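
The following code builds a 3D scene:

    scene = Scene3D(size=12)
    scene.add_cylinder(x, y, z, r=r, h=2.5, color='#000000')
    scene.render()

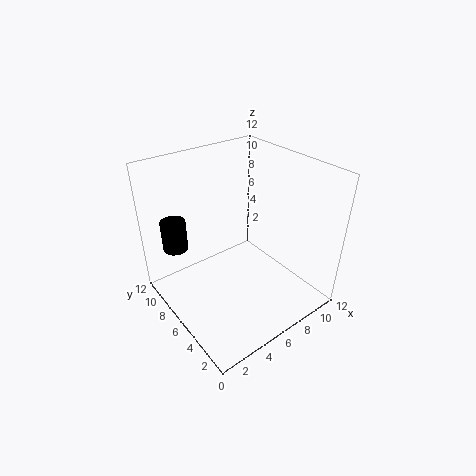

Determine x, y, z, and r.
x = 1.5, y = 8.5, z = 5.5, r = 1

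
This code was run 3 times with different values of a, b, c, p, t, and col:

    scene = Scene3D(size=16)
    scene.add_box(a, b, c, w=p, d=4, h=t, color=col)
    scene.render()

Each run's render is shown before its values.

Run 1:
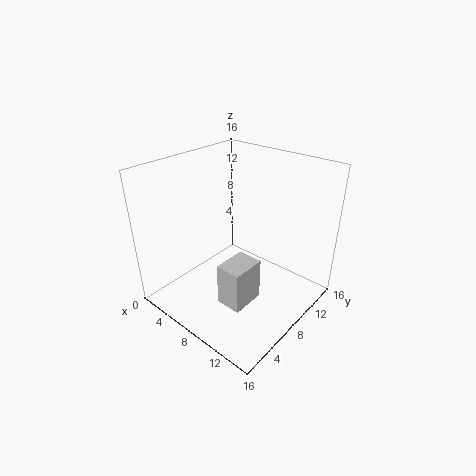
a = 7.5; b = 5; c = 0.5; p = 3; t = 5; col = 'lightgray'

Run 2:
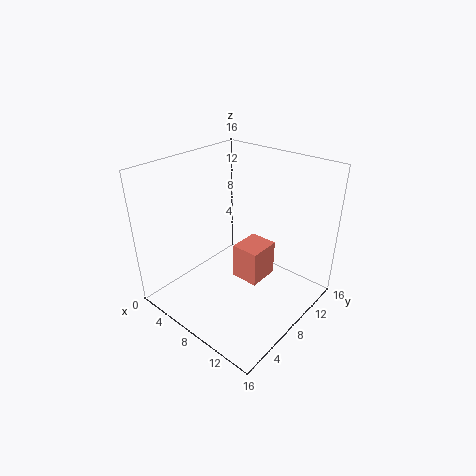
a = 5.5; b = 10; c = 0.5; p = 3.5; t = 4.5; col = 'salmon'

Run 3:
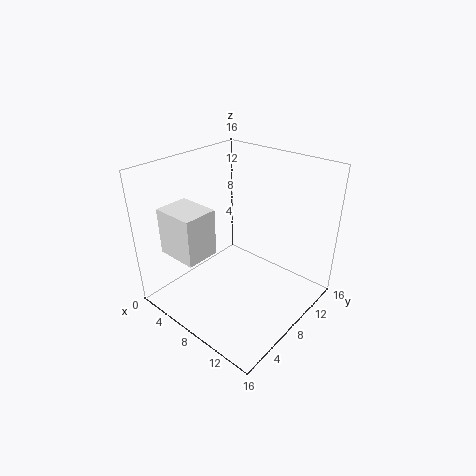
a = 0.5; b = 3; c = 5.5; p = 5; t = 5.5; col = 'white'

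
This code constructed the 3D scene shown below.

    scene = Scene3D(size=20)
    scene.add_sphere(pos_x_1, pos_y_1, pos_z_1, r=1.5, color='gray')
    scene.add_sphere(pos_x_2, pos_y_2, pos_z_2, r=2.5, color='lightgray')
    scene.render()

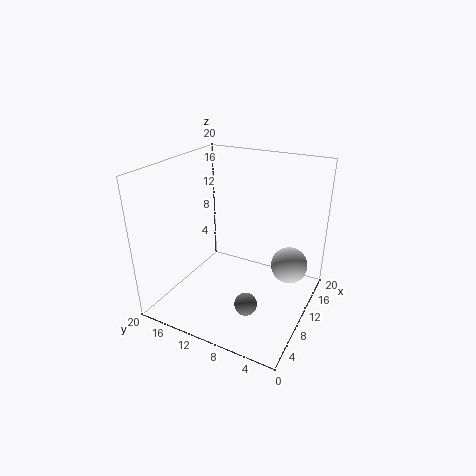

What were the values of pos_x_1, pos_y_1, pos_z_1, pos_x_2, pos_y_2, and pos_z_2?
pos_x_1 = 5.5
pos_y_1 = 6.5
pos_z_1 = 3
pos_x_2 = 12
pos_y_2 = 3
pos_z_2 = 6.5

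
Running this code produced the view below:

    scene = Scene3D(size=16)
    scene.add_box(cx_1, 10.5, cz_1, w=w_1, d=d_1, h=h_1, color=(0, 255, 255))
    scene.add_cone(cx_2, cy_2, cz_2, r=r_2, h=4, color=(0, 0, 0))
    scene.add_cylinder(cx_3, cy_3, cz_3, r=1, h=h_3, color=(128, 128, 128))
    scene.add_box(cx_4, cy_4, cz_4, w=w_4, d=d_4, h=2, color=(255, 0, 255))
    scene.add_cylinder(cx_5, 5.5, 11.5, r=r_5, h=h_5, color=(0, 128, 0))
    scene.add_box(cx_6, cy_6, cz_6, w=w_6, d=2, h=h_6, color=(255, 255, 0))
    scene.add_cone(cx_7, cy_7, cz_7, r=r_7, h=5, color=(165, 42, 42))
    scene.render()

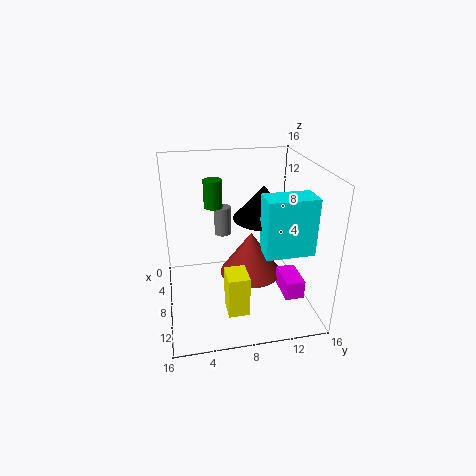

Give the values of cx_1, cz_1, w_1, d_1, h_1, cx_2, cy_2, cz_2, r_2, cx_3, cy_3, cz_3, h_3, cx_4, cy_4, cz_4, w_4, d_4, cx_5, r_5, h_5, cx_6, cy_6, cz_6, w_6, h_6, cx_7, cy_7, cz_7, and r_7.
cx_1 = 8
cz_1 = 6.5
w_1 = 3
d_1 = 5.5
h_1 = 6.5
cx_2 = 5.5
cy_2 = 11.5
cz_2 = 9
r_2 = 3.5
cx_3 = 3.5
cy_3 = 7
cz_3 = 6.5
h_3 = 3.5
cx_4 = 10
cy_4 = 12
cz_4 = 3
w_4 = 3.5
d_4 = 2
cx_5 = 7
r_5 = 1
h_5 = 3
cx_6 = 13.5
cy_6 = 5.5
cz_6 = 4
w_6 = 2.5
h_6 = 4
cx_7 = 8
cy_7 = 9.5
cz_7 = 3.5
r_7 = 3.5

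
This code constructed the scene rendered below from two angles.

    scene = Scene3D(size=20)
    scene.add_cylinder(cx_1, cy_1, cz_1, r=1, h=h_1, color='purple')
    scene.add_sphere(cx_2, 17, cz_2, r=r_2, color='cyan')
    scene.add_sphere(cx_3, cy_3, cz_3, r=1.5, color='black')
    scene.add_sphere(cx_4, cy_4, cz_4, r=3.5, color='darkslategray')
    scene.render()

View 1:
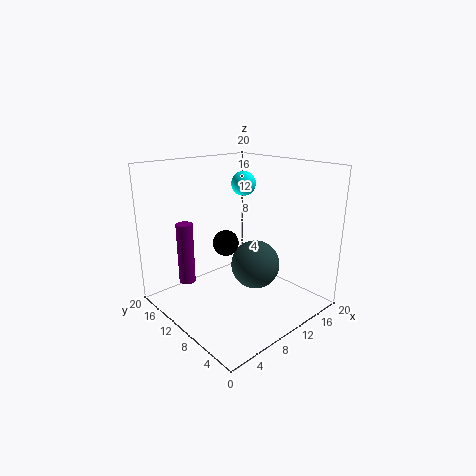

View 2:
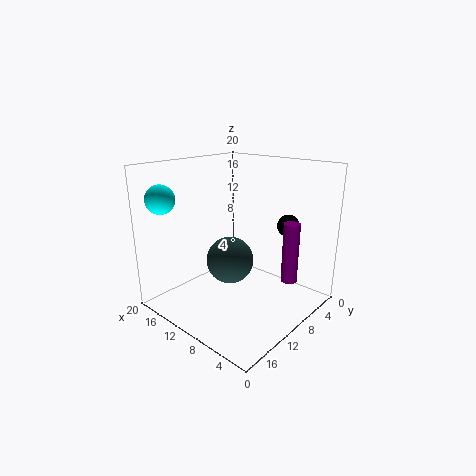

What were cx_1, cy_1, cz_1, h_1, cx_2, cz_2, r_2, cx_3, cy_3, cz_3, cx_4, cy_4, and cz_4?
cx_1 = 1.5, cy_1 = 10, cz_1 = 6.5, h_1 = 7.5, cx_2 = 17.5, cz_2 = 15.5, r_2 = 2, cx_3 = 4.5, cy_3 = 6, cz_3 = 12, cx_4 = 12.5, cy_4 = 9, cz_4 = 5.5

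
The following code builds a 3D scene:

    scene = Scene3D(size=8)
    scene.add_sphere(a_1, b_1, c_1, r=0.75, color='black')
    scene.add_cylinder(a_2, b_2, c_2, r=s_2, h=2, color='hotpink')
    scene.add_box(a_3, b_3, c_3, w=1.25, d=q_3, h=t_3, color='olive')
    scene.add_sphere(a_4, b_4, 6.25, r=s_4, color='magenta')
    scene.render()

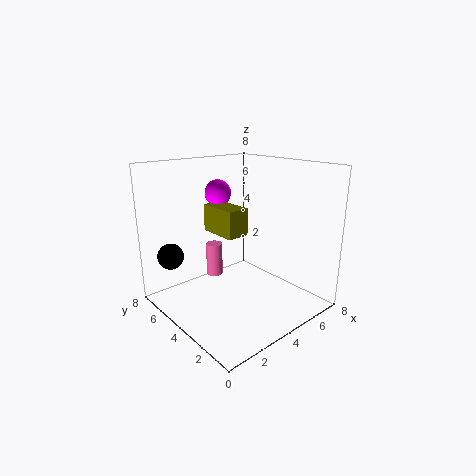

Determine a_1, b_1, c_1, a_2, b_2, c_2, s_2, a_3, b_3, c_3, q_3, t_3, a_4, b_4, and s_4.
a_1 = 1.25, b_1 = 6.75, c_1 = 2.75, a_2 = 4, b_2 = 6.25, c_2 = 1, s_2 = 0.5, a_3 = 3, b_3 = 3.5, c_3 = 4.25, q_3 = 2.25, t_3 = 1.5, a_4 = 4, b_4 = 5.75, s_4 = 0.75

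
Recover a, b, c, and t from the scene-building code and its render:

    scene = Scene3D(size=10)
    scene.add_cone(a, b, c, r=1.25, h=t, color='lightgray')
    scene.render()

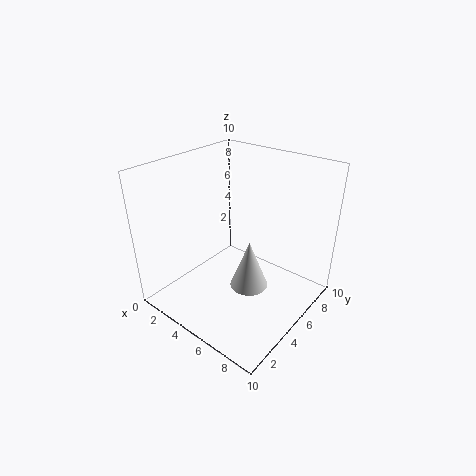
a = 6.75
b = 4
c = 2.5
t = 3.25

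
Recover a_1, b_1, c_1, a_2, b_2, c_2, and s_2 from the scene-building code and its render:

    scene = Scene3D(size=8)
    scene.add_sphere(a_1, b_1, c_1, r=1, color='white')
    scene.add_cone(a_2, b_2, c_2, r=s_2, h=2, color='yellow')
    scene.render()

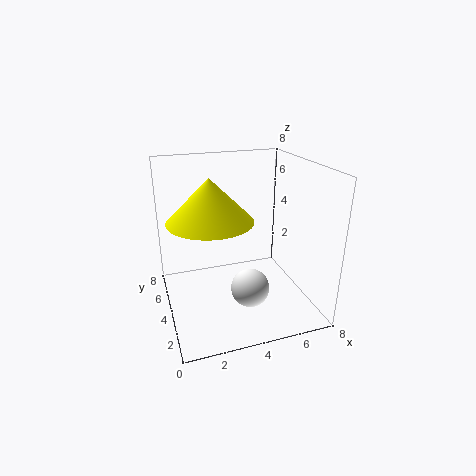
a_1 = 4; b_1 = 2; c_1 = 2; a_2 = 2; b_2 = 2; c_2 = 6; s_2 = 2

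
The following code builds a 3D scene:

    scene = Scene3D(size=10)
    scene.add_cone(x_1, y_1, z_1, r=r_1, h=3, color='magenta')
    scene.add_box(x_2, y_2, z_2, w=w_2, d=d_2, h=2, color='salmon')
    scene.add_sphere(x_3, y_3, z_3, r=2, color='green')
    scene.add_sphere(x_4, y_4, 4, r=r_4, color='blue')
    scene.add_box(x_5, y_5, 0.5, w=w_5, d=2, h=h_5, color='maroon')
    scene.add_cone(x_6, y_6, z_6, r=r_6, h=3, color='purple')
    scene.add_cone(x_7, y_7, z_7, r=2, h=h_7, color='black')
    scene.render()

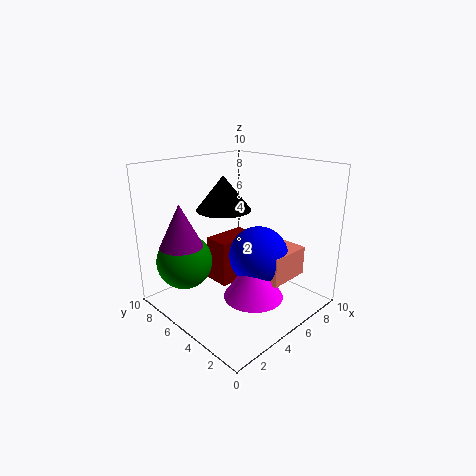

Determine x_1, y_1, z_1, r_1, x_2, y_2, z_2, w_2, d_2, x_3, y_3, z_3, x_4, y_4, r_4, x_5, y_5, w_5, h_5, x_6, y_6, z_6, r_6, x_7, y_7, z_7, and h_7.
x_1 = 4.5, y_1 = 3, z_1 = 1.5, r_1 = 2, x_2 = 5, y_2 = 1.5, z_2 = 2.5, w_2 = 3, d_2 = 3, x_3 = 2.5, y_3 = 8, z_3 = 3, x_4 = 5.5, y_4 = 3.5, r_4 = 2, x_5 = 5, y_5 = 6.5, w_5 = 3.5, h_5 = 3.5, x_6 = 2, y_6 = 7.5, z_6 = 4.5, r_6 = 1.5, x_7 = 5.5, y_7 = 7, z_7 = 6.5, h_7 = 2.5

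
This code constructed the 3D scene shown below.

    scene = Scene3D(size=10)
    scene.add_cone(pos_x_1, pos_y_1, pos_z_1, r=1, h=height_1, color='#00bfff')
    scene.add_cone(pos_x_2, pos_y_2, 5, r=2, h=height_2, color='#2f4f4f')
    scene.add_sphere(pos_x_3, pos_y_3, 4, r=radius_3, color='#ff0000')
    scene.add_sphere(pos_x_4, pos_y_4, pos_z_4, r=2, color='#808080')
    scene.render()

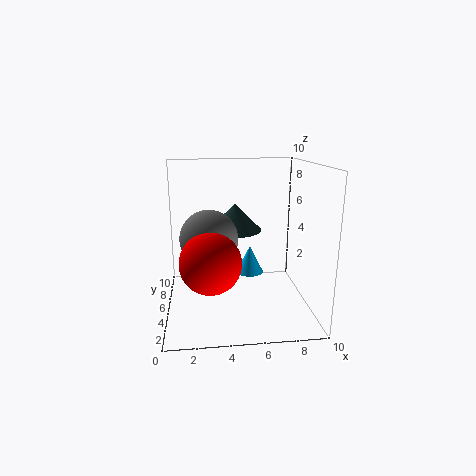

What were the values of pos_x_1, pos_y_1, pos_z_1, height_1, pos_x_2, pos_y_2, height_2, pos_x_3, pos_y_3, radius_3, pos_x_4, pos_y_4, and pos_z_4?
pos_x_1 = 6, pos_y_1 = 6, pos_z_1 = 2, height_1 = 2, pos_x_2 = 5, pos_y_2 = 7, height_2 = 2, pos_x_3 = 3, pos_y_3 = 3, radius_3 = 2, pos_x_4 = 3, pos_y_4 = 5, pos_z_4 = 5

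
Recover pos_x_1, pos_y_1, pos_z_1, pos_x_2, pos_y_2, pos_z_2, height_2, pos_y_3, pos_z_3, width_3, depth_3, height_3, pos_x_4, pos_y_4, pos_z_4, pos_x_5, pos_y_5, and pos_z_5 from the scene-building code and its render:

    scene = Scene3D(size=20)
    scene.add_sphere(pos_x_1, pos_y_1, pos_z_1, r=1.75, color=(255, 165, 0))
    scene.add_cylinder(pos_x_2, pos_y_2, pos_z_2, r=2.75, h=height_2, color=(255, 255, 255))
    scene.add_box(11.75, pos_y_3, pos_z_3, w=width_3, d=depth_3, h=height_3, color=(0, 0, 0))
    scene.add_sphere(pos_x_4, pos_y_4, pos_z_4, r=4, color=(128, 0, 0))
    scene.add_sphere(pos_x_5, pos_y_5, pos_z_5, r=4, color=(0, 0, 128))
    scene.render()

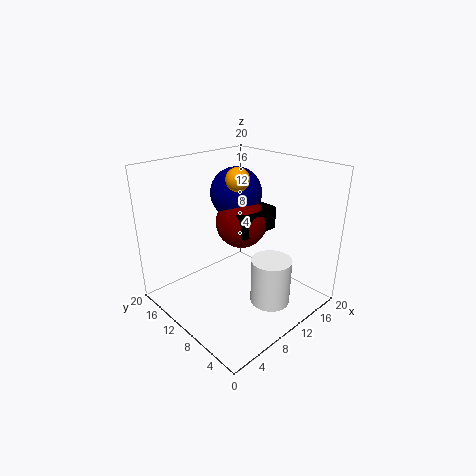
pos_x_1 = 13; pos_y_1 = 13.25; pos_z_1 = 17; pos_x_2 = 11.5; pos_y_2 = 5; pos_z_2 = 1.5; height_2 = 6.5; pos_y_3 = 10.5; pos_z_3 = 8.75; width_3 = 6.75; depth_3 = 5.75; height_3 = 3.5; pos_x_4 = 14.5; pos_y_4 = 14; pos_z_4 = 9.75; pos_x_5 = 15; pos_y_5 = 15.75; pos_z_5 = 14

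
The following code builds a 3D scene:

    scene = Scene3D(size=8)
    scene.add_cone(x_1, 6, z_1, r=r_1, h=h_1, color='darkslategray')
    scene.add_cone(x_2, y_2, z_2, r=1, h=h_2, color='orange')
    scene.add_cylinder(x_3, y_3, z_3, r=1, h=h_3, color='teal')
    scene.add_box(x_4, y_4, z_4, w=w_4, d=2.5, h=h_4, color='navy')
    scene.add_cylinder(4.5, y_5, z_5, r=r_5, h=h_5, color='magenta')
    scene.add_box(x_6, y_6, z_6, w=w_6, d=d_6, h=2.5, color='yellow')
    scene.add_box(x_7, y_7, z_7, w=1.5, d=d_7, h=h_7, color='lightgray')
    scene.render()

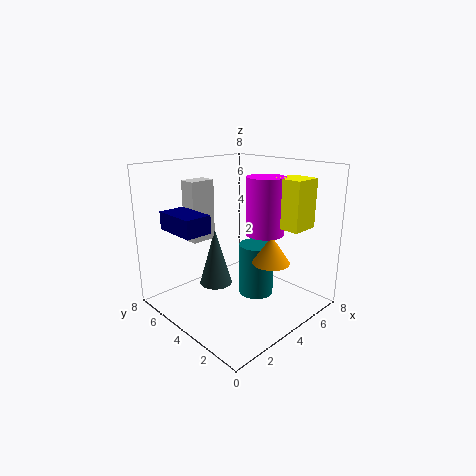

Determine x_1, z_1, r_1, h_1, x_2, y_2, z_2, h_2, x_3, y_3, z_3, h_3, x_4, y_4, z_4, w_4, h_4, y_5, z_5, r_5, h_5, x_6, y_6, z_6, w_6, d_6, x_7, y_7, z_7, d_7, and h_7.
x_1 = 4
z_1 = 0.5
r_1 = 1
h_1 = 3.5
x_2 = 4.5
y_2 = 2
z_2 = 3
h_2 = 1.5
x_3 = 5
y_3 = 3.5
z_3 = 0.5
h_3 = 3
x_4 = 1
y_4 = 4.5
z_4 = 4.5
w_4 = 1.5
h_4 = 1
y_5 = 2.5
z_5 = 4.5
r_5 = 1
h_5 = 3
x_6 = 4.5
y_6 = 0.5
z_6 = 5
w_6 = 1.5
d_6 = 1.5
x_7 = 2.5
y_7 = 6
z_7 = 3.5
d_7 = 1
h_7 = 3.5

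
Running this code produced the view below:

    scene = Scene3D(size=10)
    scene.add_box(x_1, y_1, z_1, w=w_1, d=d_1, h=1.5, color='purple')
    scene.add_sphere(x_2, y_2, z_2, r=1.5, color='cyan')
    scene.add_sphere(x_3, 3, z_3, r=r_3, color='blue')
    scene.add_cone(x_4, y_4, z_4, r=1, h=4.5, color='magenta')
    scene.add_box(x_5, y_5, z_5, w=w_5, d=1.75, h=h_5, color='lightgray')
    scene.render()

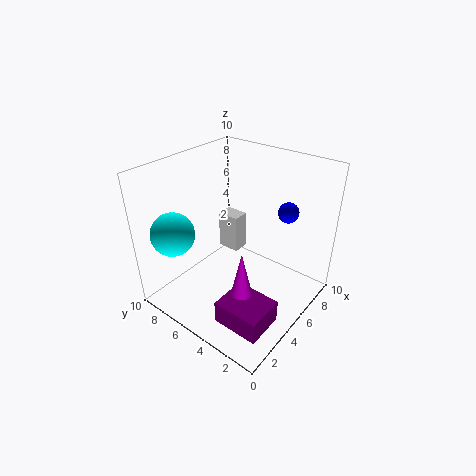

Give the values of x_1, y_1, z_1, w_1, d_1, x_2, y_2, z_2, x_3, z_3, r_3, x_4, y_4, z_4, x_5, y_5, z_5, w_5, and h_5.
x_1 = 0.75
y_1 = 0.5
z_1 = 1.5
w_1 = 2.5
d_1 = 3
x_2 = 2
y_2 = 8.25
z_2 = 5.5
x_3 = 8.25
z_3 = 6.25
r_3 = 0.75
x_4 = 2.5
y_4 = 2.75
z_4 = 1.5
x_5 = 7
y_5 = 6.75
z_5 = 2
w_5 = 1.25
h_5 = 3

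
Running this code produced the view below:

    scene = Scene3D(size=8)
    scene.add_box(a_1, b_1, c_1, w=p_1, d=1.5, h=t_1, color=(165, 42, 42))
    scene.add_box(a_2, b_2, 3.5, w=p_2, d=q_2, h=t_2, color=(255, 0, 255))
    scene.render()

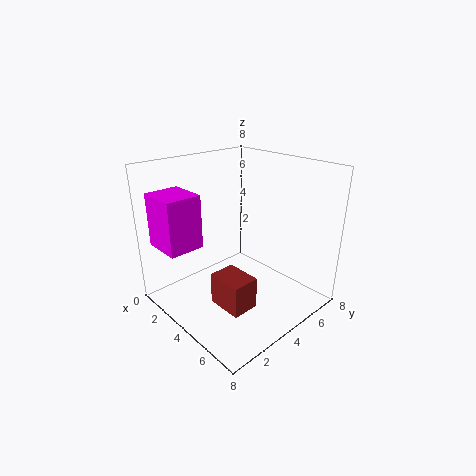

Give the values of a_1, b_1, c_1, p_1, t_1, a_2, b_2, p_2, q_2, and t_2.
a_1 = 4, b_1 = 2, c_1 = 0.75, p_1 = 2, t_1 = 1.75, a_2 = 0.5, b_2 = 0.5, p_2 = 2.25, q_2 = 2, t_2 = 3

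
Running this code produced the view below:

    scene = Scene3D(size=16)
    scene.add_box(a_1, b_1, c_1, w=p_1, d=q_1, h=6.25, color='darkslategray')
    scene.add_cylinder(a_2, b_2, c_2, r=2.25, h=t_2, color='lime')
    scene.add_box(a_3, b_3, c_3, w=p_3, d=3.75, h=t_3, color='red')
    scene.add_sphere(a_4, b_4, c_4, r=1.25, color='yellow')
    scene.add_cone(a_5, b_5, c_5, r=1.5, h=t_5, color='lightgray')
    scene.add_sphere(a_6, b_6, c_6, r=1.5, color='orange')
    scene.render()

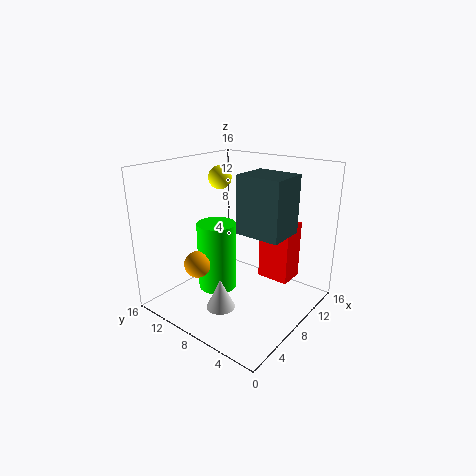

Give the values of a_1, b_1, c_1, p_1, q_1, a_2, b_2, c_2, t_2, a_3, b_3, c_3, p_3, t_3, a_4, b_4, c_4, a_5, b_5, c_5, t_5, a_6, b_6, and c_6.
a_1 = 7, b_1 = 2.5, c_1 = 9, p_1 = 4.25, q_1 = 5, a_2 = 7.5, b_2 = 10.75, c_2 = 1.25, t_2 = 8, a_3 = 10.75, b_3 = 3.25, c_3 = 2.5, p_3 = 3, t_3 = 6.75, a_4 = 7.75, b_4 = 10.25, c_4 = 14.5, a_5 = 3.75, b_5 = 7, c_5 = 1.75, t_5 = 3.25, a_6 = 4.75, b_6 = 11.25, c_6 = 5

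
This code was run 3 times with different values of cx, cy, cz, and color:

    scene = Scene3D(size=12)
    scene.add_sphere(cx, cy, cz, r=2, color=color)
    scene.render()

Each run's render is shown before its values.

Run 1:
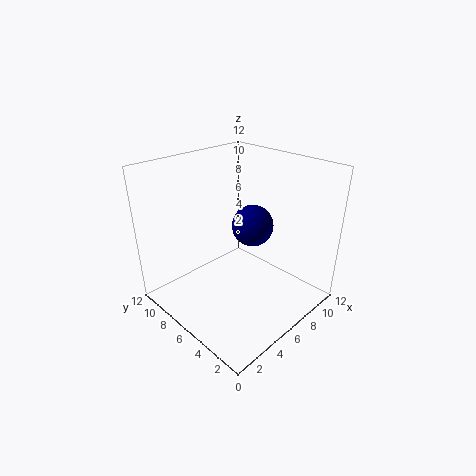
cx = 10; cy = 8; cz = 5; color = 'navy'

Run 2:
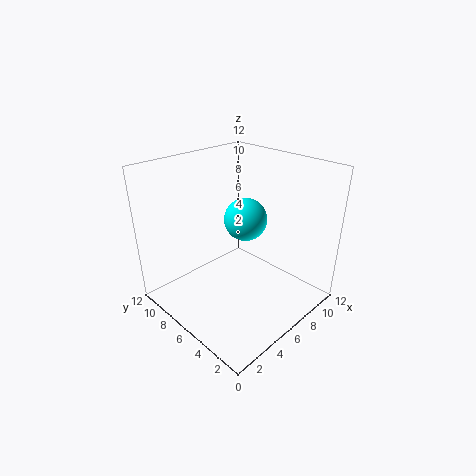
cx = 9; cy = 8; cz = 6; color = 'cyan'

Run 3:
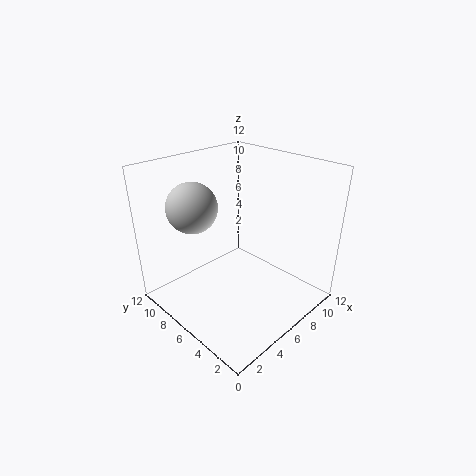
cx = 3; cy = 8; cz = 9; color = 'lightgray'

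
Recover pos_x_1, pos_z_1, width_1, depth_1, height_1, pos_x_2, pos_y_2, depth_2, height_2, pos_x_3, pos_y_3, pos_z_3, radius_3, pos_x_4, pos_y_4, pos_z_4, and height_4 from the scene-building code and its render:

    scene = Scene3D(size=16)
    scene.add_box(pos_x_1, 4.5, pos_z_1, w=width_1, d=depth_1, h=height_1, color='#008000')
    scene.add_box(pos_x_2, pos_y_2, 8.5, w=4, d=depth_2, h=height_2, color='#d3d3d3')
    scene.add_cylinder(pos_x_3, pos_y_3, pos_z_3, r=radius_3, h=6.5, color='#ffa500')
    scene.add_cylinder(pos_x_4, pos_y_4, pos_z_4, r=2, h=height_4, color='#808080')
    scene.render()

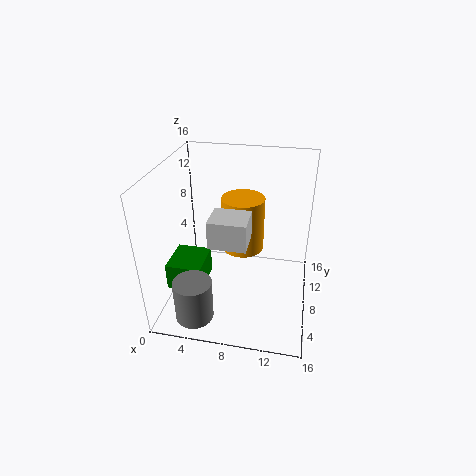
pos_x_1 = 0.5, pos_z_1 = 2.5, width_1 = 4, depth_1 = 4.5, height_1 = 3, pos_x_2 = 5.5, pos_y_2 = 4.5, depth_2 = 3.5, height_2 = 3, pos_x_3 = 8, pos_y_3 = 11, pos_z_3 = 5, radius_3 = 2.5, pos_x_4 = 4.5, pos_y_4 = 2, pos_z_4 = 1.5, height_4 = 4.5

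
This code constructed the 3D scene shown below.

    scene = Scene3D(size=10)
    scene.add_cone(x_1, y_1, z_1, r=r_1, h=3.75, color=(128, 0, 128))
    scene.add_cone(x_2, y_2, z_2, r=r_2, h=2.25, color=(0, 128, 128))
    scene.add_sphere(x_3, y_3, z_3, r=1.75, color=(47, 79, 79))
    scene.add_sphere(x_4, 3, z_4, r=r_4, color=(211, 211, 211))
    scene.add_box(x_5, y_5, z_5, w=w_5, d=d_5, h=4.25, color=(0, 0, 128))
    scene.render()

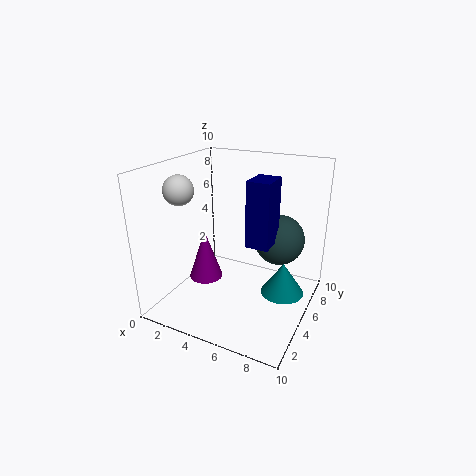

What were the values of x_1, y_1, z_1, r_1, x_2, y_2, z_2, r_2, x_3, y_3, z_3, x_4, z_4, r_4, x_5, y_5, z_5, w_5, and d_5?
x_1 = 2.25
y_1 = 5
z_1 = 1.25
r_1 = 1.25
x_2 = 8.25
y_2 = 5.5
z_2 = 1.25
r_2 = 1.5
x_3 = 7.5
y_3 = 6.5
z_3 = 4.75
x_4 = 1.75
z_4 = 8.5
r_4 = 1
x_5 = 6.25
y_5 = 3.5
z_5 = 5.25
w_5 = 1.5
d_5 = 2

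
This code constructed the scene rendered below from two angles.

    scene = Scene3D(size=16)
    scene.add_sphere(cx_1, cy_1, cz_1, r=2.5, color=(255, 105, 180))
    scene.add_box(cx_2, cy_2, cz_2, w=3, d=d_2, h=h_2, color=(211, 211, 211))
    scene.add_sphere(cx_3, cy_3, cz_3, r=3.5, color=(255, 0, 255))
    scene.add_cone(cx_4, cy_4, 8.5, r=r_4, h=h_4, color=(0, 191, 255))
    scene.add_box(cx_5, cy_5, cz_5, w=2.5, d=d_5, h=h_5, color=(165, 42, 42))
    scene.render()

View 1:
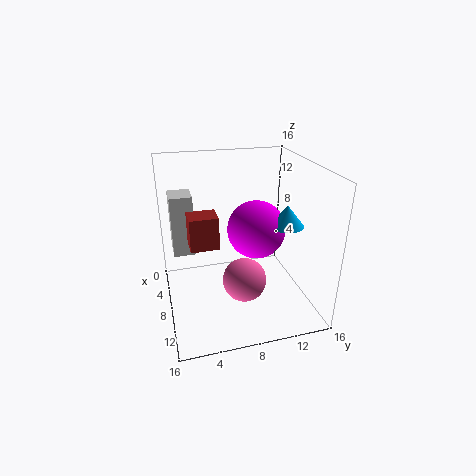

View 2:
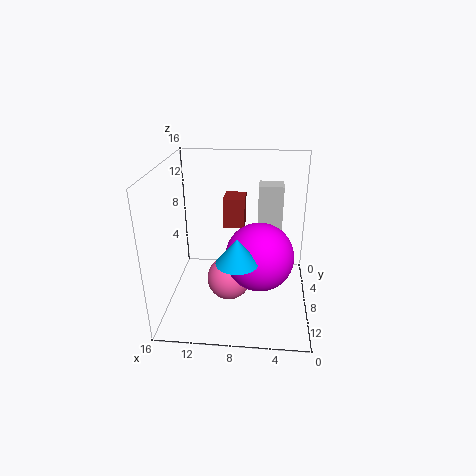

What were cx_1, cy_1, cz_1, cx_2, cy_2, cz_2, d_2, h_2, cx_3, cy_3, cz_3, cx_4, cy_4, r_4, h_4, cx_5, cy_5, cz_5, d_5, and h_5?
cx_1 = 9, cy_1 = 8.5, cz_1 = 3, cx_2 = 3, cy_2 = 1, cz_2 = 5.5, d_2 = 2.5, h_2 = 7, cx_3 = 5.5, cy_3 = 11, cz_3 = 7.5, cx_4 = 7.5, cy_4 = 14, r_4 = 2, h_4 = 2.5, cx_5 = 7.5, cy_5 = 2.5, cz_5 = 8, d_5 = 3, h_5 = 3.5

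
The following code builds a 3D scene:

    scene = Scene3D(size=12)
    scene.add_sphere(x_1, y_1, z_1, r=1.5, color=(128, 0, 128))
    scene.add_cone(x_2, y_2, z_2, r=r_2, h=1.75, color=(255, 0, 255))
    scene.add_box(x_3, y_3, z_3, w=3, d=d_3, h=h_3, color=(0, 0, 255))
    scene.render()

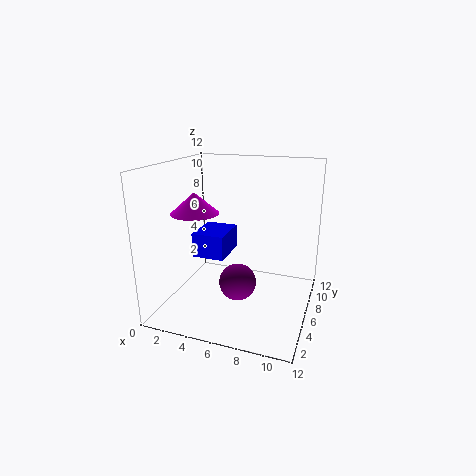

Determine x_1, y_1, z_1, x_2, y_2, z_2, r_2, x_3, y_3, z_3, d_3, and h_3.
x_1 = 6.5; y_1 = 4.5; z_1 = 2.75; x_2 = 2.5; y_2 = 5.25; z_2 = 8; r_2 = 2; x_3 = 1.25; y_3 = 6.75; z_3 = 3.25; d_3 = 3.75; h_3 = 2.25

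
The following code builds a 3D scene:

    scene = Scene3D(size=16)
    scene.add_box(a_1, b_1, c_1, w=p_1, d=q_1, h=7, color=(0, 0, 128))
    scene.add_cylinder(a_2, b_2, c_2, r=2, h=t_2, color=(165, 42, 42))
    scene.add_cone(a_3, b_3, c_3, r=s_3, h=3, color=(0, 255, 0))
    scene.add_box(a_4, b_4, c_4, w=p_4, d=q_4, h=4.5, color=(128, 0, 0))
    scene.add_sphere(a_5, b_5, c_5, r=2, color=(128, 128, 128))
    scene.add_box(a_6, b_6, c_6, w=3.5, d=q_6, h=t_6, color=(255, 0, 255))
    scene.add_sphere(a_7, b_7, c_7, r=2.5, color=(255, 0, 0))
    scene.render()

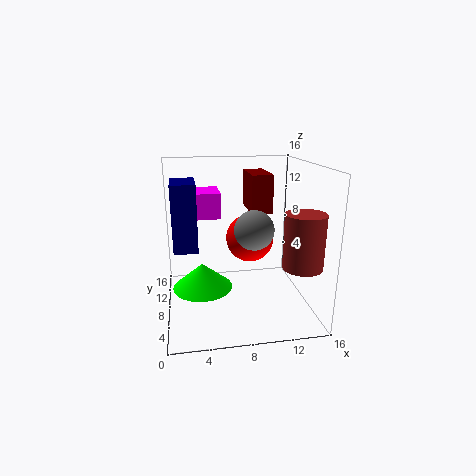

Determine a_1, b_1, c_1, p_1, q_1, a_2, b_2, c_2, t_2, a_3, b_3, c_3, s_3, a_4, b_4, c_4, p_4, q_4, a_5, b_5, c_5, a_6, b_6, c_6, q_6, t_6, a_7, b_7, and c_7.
a_1 = 1; b_1 = 5.5; c_1 = 7.5; p_1 = 2.5; q_1 = 4.5; a_2 = 13.5; b_2 = 2.5; c_2 = 6.5; t_2 = 5.5; a_3 = 4; b_3 = 9.5; c_3 = 1.5; s_3 = 3.5; a_4 = 10; b_4 = 10; c_4 = 10; p_4 = 2.5; q_4 = 5.5; a_5 = 9; b_5 = 4.5; c_5 = 10; a_6 = 3; b_6 = 10.5; c_6 = 9.5; q_6 = 4.5; t_6 = 3; a_7 = 9; b_7 = 6.5; c_7 = 8.5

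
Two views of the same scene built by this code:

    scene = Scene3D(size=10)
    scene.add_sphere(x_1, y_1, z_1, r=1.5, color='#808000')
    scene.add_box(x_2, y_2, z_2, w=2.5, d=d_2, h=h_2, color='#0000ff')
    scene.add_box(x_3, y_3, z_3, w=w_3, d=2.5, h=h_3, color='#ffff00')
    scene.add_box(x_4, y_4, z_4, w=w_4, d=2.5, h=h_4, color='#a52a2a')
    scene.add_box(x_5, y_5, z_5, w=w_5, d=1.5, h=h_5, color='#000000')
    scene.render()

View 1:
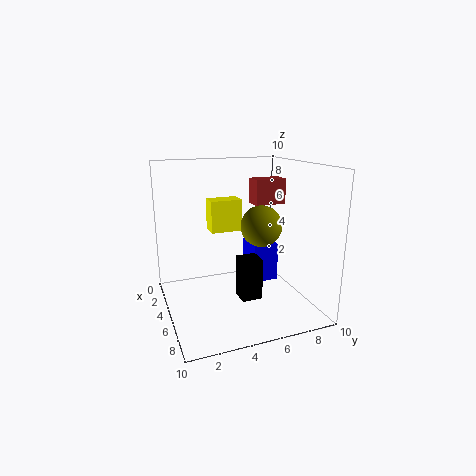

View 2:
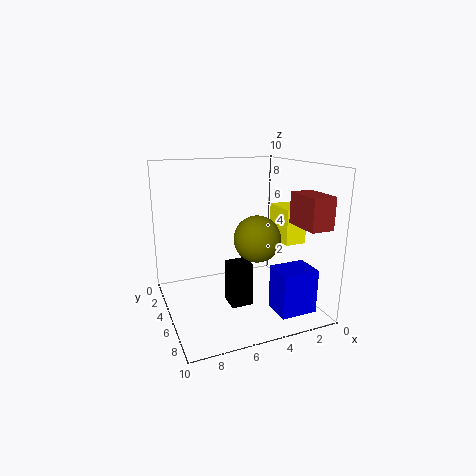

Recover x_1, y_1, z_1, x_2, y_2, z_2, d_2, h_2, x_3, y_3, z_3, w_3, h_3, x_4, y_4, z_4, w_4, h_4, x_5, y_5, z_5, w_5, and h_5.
x_1 = 4.5, y_1 = 7, z_1 = 5.5, x_2 = 1, y_2 = 7, z_2 = 0.5, d_2 = 2, h_2 = 3, x_3 = 0.5, y_3 = 4, z_3 = 4.5, w_3 = 1.5, h_3 = 2.5, x_4 = 1, y_4 = 7.5, z_4 = 6.5, w_4 = 1.5, h_4 = 2, x_5 = 4.5, y_5 = 5, z_5 = 0.5, w_5 = 1.5, h_5 = 3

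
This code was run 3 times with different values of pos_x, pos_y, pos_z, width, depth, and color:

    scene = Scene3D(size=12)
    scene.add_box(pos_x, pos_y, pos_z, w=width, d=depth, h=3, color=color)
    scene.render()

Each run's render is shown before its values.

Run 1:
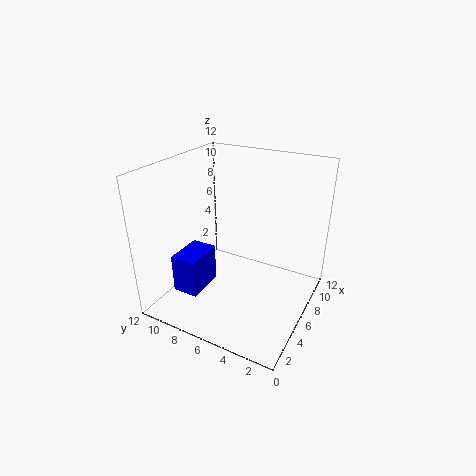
pos_x = 1, pos_y = 7, pos_z = 3, width = 3, depth = 2, color = 'blue'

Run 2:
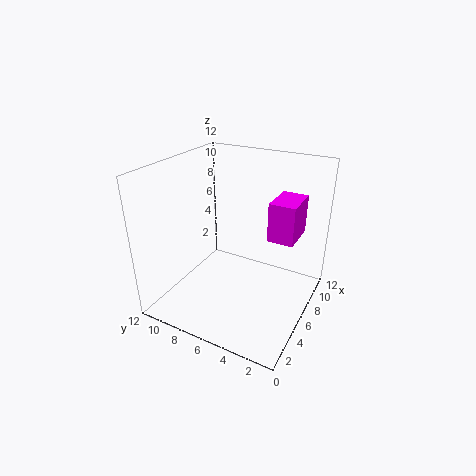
pos_x = 5, pos_y = 1, pos_z = 7, width = 3, depth = 2, color = 'magenta'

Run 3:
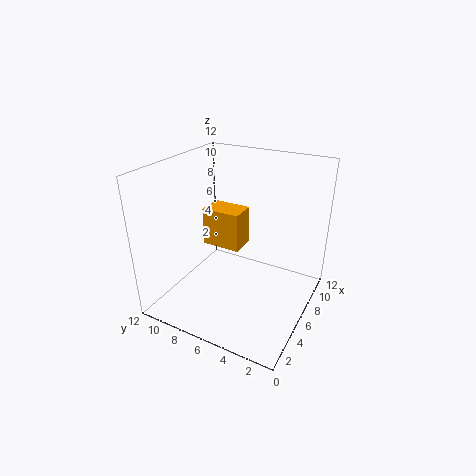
pos_x = 4, pos_y = 5, pos_z = 6, width = 2, depth = 3, color = 'orange'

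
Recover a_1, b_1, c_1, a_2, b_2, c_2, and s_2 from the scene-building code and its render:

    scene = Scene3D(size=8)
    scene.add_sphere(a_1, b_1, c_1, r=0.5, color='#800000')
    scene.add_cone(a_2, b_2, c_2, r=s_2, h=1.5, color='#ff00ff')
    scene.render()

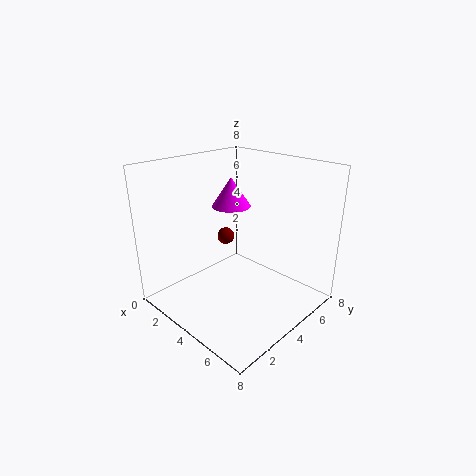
a_1 = 2.5, b_1 = 4.5, c_1 = 3.5, a_2 = 4, b_2 = 3.5, c_2 = 6, s_2 = 1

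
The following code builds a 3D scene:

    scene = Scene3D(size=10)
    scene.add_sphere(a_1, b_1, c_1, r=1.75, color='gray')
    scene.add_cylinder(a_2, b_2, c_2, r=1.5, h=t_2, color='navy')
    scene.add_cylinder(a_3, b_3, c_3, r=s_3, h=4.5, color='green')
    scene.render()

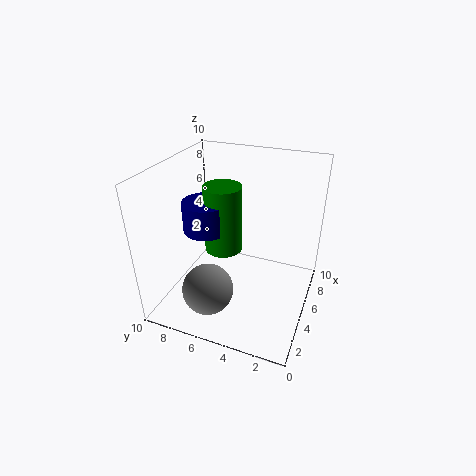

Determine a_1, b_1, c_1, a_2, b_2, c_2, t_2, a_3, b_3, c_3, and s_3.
a_1 = 2.5, b_1 = 6.25, c_1 = 2, a_2 = 3.75, b_2 = 6.75, c_2 = 6, t_2 = 2, a_3 = 4.25, b_3 = 5.75, c_3 = 4.5, s_3 = 1.25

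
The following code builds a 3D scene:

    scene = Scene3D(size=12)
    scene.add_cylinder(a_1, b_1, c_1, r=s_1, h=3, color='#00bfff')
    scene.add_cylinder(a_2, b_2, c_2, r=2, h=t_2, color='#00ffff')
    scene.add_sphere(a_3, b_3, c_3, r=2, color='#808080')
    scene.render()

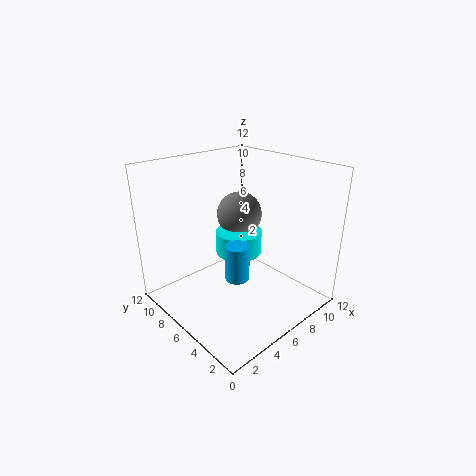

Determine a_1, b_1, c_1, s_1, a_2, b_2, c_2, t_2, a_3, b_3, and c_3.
a_1 = 5; b_1 = 5; c_1 = 3; s_1 = 1; a_2 = 7; b_2 = 7; c_2 = 4; t_2 = 2; a_3 = 8; b_3 = 8; c_3 = 7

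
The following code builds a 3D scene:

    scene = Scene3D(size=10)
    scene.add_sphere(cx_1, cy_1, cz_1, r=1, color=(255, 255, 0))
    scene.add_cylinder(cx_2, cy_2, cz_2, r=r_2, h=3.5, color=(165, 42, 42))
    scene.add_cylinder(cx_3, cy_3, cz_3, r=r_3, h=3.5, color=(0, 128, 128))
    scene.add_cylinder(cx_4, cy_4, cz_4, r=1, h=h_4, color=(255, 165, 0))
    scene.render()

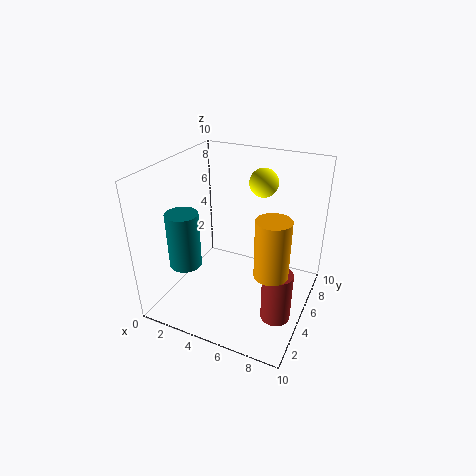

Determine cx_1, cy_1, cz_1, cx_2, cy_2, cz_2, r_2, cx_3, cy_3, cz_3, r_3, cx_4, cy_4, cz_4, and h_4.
cx_1 = 6
cy_1 = 7
cz_1 = 8.5
cx_2 = 8.5
cy_2 = 3.5
cz_2 = 0.5
r_2 = 1
cx_3 = 3
cy_3 = 1.5
cz_3 = 4.5
r_3 = 1
cx_4 = 8.5
cy_4 = 2
cz_4 = 5
h_4 = 3.5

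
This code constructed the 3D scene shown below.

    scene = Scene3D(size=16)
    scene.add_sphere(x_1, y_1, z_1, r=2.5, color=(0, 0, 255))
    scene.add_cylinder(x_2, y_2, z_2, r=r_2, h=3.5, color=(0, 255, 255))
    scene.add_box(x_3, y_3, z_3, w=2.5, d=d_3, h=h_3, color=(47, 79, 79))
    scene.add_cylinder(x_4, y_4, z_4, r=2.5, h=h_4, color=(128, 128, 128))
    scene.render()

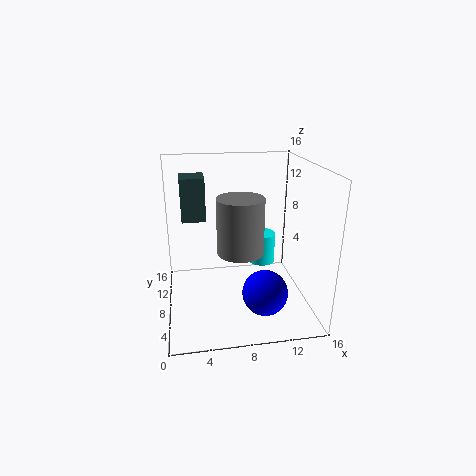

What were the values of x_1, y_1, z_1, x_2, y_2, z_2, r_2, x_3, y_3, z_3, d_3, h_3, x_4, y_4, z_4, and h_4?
x_1 = 10.5; y_1 = 5; z_1 = 2.5; x_2 = 11; y_2 = 9; z_2 = 4.5; r_2 = 1.5; x_3 = 2; y_3 = 7; z_3 = 10.5; d_3 = 3; h_3 = 4.5; x_4 = 8; y_4 = 6.5; z_4 = 7; h_4 = 6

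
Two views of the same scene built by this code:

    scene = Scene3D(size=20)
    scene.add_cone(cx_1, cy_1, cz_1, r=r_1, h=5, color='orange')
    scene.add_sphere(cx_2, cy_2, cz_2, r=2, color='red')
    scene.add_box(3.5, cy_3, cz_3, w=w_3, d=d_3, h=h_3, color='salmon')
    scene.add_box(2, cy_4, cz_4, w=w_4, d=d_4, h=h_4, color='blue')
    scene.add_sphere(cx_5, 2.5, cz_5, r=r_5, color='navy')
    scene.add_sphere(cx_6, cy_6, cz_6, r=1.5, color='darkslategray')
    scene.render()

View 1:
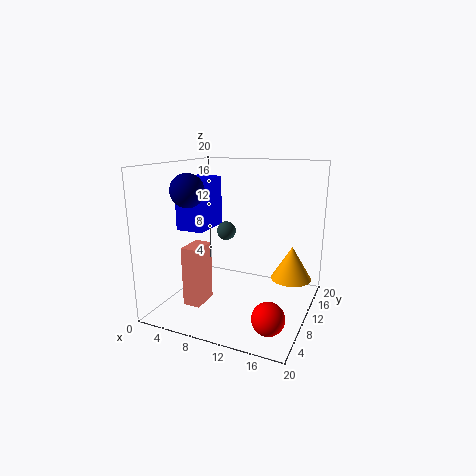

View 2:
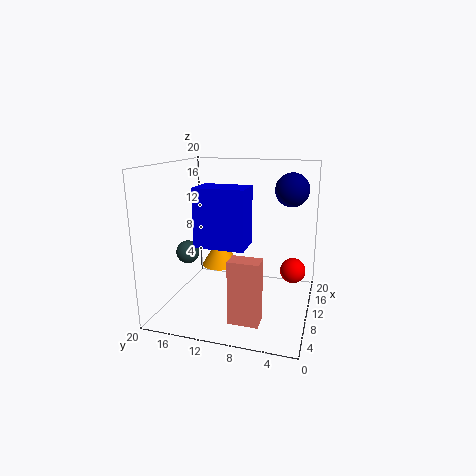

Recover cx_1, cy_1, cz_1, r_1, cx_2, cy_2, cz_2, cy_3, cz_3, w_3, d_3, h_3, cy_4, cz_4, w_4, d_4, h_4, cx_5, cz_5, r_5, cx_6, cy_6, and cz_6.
cx_1 = 16.5, cy_1 = 15, cz_1 = 3, r_1 = 3, cx_2 = 17, cy_2 = 3, cz_2 = 3, cy_3 = 5.5, cz_3 = 0.5, w_3 = 2.5, d_3 = 4, h_3 = 8.5, cy_4 = 7, cz_4 = 11, w_4 = 4, d_4 = 6, h_4 = 7, cx_5 = 7, cz_5 = 17.5, r_5 = 2, cx_6 = 5.5, cy_6 = 15.5, cz_6 = 9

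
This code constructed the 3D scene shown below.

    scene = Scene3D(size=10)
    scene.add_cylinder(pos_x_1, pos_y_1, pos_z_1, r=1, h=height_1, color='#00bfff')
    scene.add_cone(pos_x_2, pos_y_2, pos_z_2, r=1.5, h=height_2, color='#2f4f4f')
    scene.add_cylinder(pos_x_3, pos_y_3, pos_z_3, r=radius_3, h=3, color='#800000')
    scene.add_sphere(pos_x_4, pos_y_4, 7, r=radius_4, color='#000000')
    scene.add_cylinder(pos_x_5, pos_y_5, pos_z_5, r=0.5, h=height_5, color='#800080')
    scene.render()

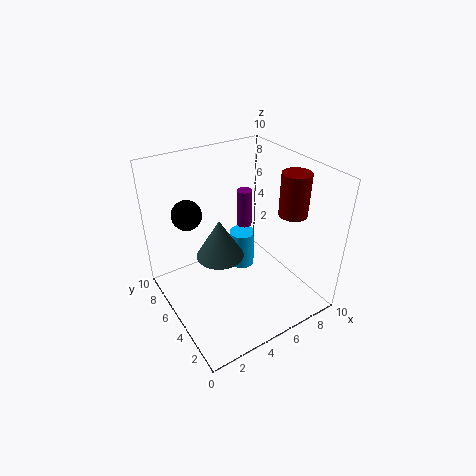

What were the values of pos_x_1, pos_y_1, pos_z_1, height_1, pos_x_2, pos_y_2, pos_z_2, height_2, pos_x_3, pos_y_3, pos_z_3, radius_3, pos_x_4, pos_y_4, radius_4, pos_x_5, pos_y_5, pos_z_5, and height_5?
pos_x_1 = 7
pos_y_1 = 7.5
pos_z_1 = 0.5
height_1 = 3
pos_x_2 = 3
pos_y_2 = 4
pos_z_2 = 5
height_2 = 2.5
pos_x_3 = 8.5
pos_y_3 = 3.5
pos_z_3 = 6.5
radius_3 = 1
pos_x_4 = 2
pos_y_4 = 6.5
radius_4 = 1
pos_x_5 = 5.5
pos_y_5 = 5
pos_z_5 = 6
height_5 = 2.5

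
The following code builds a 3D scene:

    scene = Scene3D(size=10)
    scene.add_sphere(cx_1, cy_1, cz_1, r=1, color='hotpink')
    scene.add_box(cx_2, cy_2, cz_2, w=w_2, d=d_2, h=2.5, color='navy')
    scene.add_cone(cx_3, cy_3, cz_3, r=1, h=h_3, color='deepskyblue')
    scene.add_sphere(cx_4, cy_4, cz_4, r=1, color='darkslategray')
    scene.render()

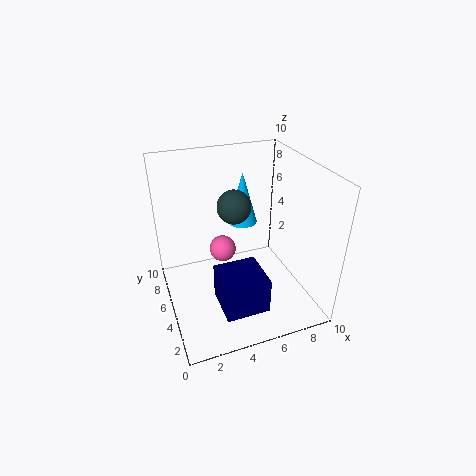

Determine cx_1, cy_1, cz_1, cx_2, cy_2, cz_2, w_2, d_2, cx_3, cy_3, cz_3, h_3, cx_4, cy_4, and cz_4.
cx_1 = 4.5, cy_1 = 7, cz_1 = 3, cx_2 = 3, cy_2 = 1.5, cz_2 = 1, w_2 = 3, d_2 = 3, cx_3 = 5.5, cy_3 = 5.5, cz_3 = 6, h_3 = 3.5, cx_4 = 4, cy_4 = 3, cz_4 = 8.5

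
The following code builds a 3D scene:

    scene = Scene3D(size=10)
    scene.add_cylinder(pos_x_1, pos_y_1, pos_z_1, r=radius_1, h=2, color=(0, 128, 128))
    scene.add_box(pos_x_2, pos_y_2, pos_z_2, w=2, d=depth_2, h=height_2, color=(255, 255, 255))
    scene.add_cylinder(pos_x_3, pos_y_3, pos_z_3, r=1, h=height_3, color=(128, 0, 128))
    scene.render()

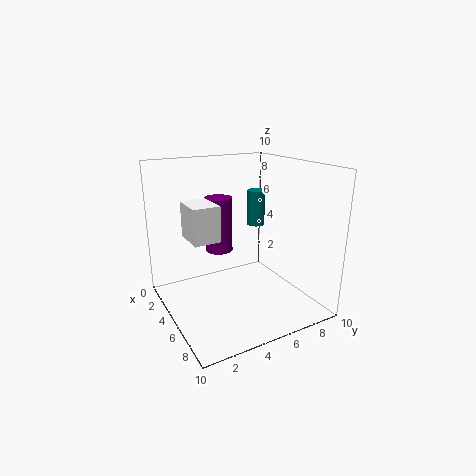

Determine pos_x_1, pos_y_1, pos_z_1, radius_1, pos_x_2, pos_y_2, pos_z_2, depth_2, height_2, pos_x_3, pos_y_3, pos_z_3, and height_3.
pos_x_1 = 8; pos_y_1 = 4.5; pos_z_1 = 7; radius_1 = 0.5; pos_x_2 = 6.5; pos_y_2 = 0.5; pos_z_2 = 6.5; depth_2 = 1.5; height_2 = 2; pos_x_3 = 3; pos_y_3 = 4.5; pos_z_3 = 3.5; height_3 = 4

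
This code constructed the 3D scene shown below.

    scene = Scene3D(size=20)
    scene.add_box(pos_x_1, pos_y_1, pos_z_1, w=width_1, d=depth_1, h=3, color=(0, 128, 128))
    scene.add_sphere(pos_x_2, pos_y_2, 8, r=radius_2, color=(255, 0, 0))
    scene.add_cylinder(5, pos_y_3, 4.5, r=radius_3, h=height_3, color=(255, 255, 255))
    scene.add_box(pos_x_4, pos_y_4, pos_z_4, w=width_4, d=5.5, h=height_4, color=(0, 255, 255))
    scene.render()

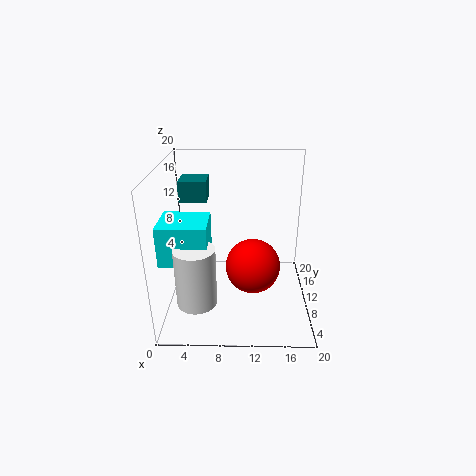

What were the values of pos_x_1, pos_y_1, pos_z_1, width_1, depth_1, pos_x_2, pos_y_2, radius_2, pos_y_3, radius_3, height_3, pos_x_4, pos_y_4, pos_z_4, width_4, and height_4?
pos_x_1 = 1.5, pos_y_1 = 13, pos_z_1 = 14, width_1 = 4, depth_1 = 4, pos_x_2 = 12, pos_y_2 = 6, radius_2 = 3.5, pos_y_3 = 3, radius_3 = 2.5, height_3 = 7.5, pos_x_4 = 0.5, pos_y_4 = 3, pos_z_4 = 9.5, width_4 = 6, height_4 = 5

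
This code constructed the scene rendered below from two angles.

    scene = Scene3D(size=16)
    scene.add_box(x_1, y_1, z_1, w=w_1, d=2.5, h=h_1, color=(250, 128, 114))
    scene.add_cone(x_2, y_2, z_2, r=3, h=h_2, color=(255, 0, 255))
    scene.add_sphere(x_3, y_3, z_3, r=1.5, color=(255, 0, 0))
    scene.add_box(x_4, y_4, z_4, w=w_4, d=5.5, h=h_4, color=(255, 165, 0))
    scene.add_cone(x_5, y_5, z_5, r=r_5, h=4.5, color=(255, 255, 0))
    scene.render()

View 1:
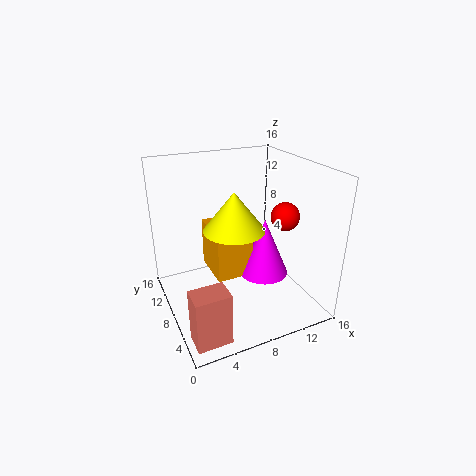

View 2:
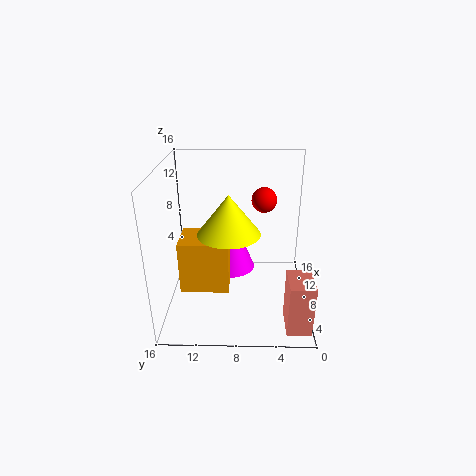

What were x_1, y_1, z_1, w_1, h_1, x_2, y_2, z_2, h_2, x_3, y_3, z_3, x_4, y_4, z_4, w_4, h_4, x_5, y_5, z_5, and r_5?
x_1 = 0.5
y_1 = 0.5
z_1 = 1
w_1 = 3.5
h_1 = 5.5
x_2 = 12
y_2 = 9
z_2 = 2
h_2 = 7
x_3 = 12
y_3 = 5
z_3 = 11
x_4 = 6
y_4 = 9
z_4 = 2
w_4 = 4.5
h_4 = 6
x_5 = 8
y_5 = 9
z_5 = 8.5
r_5 = 3.5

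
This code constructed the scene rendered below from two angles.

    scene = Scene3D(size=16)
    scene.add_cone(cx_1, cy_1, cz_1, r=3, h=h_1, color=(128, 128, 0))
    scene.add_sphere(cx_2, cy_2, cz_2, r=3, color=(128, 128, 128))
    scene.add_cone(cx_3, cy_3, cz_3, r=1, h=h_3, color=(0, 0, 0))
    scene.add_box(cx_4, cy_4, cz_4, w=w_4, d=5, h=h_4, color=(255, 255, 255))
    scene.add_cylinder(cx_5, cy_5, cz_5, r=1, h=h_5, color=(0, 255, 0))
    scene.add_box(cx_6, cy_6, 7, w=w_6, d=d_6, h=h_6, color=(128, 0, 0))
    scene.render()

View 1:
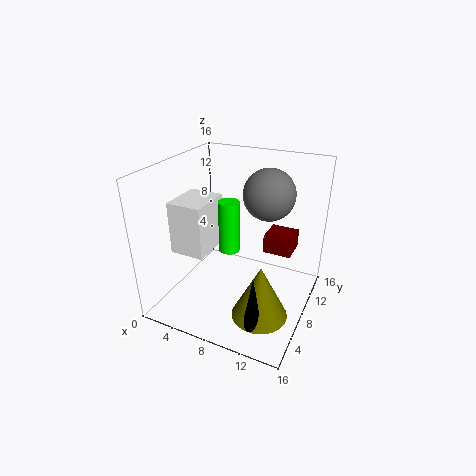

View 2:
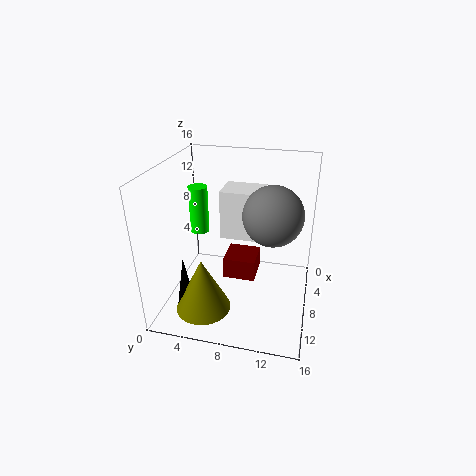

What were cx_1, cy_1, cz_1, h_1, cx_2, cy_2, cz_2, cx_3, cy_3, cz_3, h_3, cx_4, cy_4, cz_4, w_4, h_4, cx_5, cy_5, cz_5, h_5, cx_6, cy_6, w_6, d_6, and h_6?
cx_1 = 12
cy_1 = 5
cz_1 = 1
h_1 = 6
cx_2 = 10
cy_2 = 12
cz_2 = 12
cx_3 = 12
cy_3 = 3
cz_3 = 1
h_3 = 6
cx_4 = 1
cy_4 = 5
cz_4 = 6
w_4 = 4
h_4 = 6
cx_5 = 9
cy_5 = 4
cz_5 = 9
h_5 = 5
cx_6 = 11
cy_6 = 8
w_6 = 3
d_6 = 3
h_6 = 2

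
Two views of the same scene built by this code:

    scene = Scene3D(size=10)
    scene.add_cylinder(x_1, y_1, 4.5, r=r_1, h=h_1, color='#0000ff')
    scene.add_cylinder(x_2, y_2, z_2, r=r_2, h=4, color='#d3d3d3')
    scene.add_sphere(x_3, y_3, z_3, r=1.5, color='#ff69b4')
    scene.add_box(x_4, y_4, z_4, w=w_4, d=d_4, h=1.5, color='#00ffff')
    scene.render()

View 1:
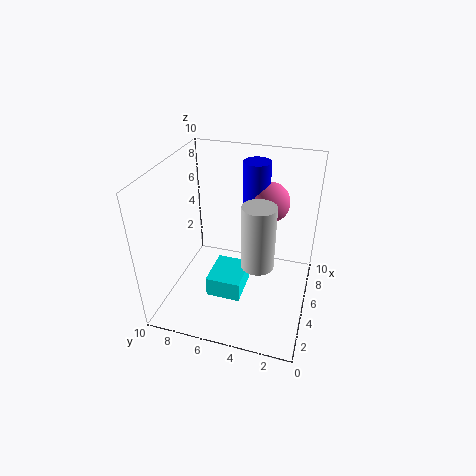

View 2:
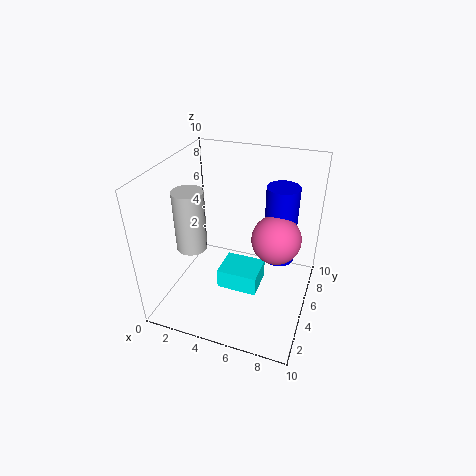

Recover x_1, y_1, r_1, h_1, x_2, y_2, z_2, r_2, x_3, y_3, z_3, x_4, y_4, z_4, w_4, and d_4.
x_1 = 8; y_1 = 4.5; r_1 = 1; h_1 = 5; x_2 = 2.5; y_2 = 3; z_2 = 5; r_2 = 1; x_3 = 8; y_3 = 3.5; z_3 = 6.5; x_4 = 3.5; y_4 = 4.5; z_4 = 0.5; w_4 = 3; d_4 = 2.5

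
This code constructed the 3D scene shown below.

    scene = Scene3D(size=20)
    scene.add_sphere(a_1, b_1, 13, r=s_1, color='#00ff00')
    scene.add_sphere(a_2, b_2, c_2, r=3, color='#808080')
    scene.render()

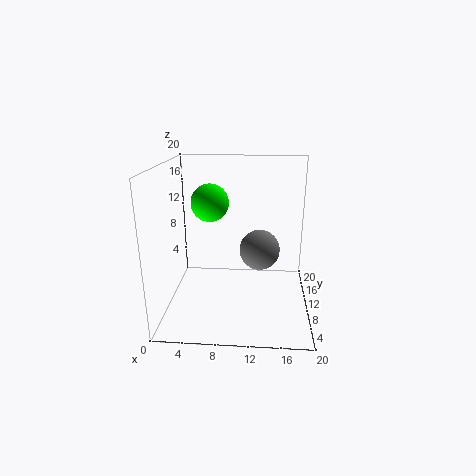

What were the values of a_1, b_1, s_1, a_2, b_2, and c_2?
a_1 = 5; b_1 = 17; s_1 = 3; a_2 = 13; b_2 = 13; c_2 = 7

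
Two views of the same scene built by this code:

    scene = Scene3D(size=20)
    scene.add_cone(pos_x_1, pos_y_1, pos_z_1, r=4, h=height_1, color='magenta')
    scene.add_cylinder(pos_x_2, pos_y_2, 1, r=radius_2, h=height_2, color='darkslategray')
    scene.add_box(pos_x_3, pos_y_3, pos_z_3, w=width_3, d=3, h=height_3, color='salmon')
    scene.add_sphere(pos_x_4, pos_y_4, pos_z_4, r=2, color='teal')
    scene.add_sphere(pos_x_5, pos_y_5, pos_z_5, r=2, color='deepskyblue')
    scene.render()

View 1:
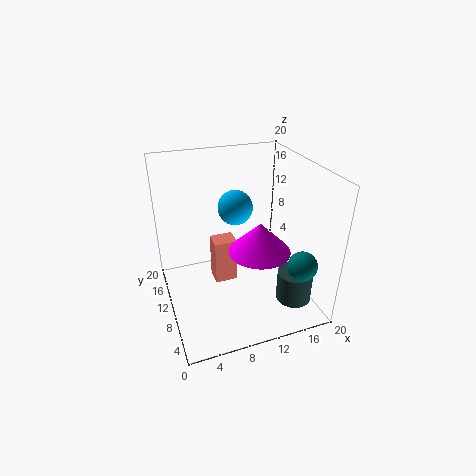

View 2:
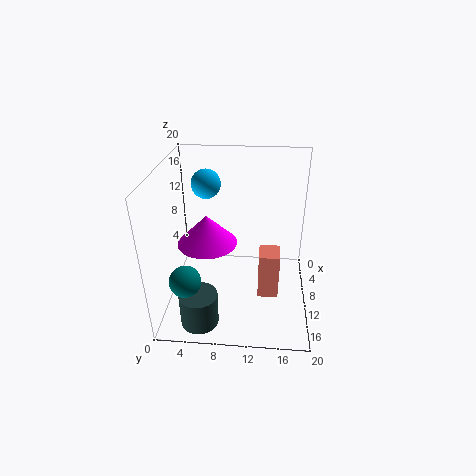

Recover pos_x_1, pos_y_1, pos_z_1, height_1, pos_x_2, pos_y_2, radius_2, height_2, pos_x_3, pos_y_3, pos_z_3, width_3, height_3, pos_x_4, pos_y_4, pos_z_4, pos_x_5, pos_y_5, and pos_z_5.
pos_x_1 = 11.5
pos_y_1 = 6
pos_z_1 = 10
height_1 = 4
pos_x_2 = 17
pos_y_2 = 5.5
radius_2 = 2.5
height_2 = 4.5
pos_x_3 = 7.5
pos_y_3 = 13
pos_z_3 = 0.5
width_3 = 3.5
height_3 = 7
pos_x_4 = 17
pos_y_4 = 4
pos_z_4 = 7.5
pos_x_5 = 8
pos_y_5 = 5.5
pos_z_5 = 17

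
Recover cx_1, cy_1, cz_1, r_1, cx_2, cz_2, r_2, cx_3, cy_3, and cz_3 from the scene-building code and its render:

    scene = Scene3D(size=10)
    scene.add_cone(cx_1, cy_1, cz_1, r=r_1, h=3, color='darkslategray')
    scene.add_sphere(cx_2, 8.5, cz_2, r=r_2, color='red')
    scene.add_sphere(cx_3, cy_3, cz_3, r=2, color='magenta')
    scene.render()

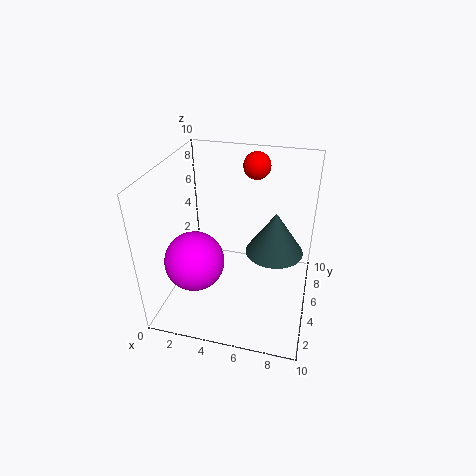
cx_1 = 7.5, cy_1 = 5.5, cz_1 = 4, r_1 = 2, cx_2 = 5.5, cz_2 = 9, r_2 = 1, cx_3 = 2.5, cy_3 = 3, cz_3 = 4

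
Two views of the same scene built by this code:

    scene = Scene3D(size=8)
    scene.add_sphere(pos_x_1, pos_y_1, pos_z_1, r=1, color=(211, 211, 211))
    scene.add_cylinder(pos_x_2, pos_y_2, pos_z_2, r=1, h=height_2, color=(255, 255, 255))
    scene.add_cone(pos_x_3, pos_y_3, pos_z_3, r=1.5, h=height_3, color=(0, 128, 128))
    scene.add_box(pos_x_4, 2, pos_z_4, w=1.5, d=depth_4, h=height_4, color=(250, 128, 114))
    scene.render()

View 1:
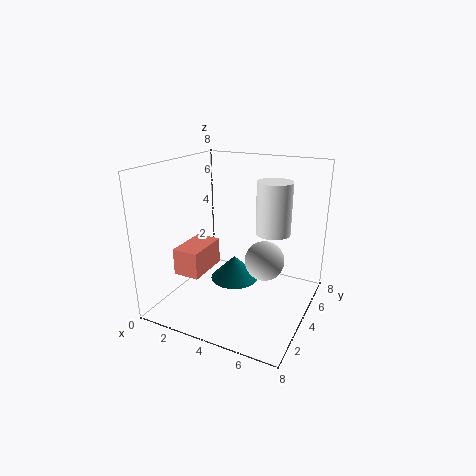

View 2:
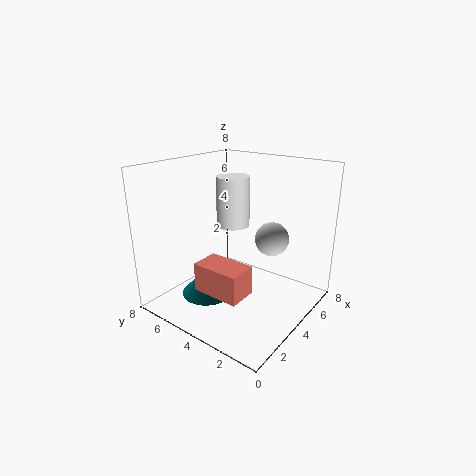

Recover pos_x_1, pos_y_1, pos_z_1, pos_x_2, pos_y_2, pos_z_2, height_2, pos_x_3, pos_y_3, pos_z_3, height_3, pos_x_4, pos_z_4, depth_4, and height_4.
pos_x_1 = 6; pos_y_1 = 3; pos_z_1 = 3.5; pos_x_2 = 5.5; pos_y_2 = 5.5; pos_z_2 = 4; height_2 = 3; pos_x_3 = 3; pos_y_3 = 5.5; pos_z_3 = 0.5; height_3 = 1.5; pos_x_4 = 1; pos_z_4 = 2; depth_4 = 2.5; height_4 = 1.5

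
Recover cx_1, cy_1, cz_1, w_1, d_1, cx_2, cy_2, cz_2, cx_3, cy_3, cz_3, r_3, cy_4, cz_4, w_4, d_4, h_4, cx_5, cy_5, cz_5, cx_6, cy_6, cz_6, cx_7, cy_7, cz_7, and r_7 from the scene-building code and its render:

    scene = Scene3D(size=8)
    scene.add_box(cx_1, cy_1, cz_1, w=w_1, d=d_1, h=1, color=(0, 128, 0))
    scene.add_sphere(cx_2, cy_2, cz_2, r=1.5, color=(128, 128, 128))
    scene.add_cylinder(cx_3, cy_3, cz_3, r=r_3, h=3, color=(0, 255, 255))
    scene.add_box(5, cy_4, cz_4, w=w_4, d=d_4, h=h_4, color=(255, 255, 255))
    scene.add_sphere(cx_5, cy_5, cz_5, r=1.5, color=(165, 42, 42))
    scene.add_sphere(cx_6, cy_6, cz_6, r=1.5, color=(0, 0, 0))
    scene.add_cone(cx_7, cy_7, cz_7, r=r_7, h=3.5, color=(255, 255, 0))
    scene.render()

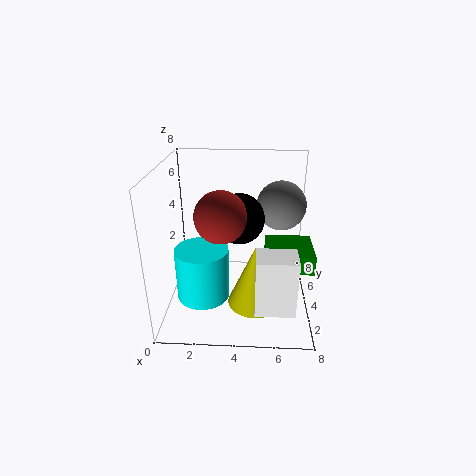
cx_1 = 5.5; cy_1 = 2; cz_1 = 3; w_1 = 2.5; d_1 = 2.5; cx_2 = 6.5; cy_2 = 6.5; cz_2 = 5; cx_3 = 2; cy_3 = 3.5; cz_3 = 0.5; r_3 = 1.5; cy_4 = 0.5; cz_4 = 1.5; w_4 = 2; d_4 = 1.5; h_4 = 3; cx_5 = 3; cy_5 = 4.5; cz_5 = 5; cx_6 = 4; cy_6 = 5.5; cz_6 = 4.5; cx_7 = 5; cy_7 = 3; cz_7 = 0.5; r_7 = 1.5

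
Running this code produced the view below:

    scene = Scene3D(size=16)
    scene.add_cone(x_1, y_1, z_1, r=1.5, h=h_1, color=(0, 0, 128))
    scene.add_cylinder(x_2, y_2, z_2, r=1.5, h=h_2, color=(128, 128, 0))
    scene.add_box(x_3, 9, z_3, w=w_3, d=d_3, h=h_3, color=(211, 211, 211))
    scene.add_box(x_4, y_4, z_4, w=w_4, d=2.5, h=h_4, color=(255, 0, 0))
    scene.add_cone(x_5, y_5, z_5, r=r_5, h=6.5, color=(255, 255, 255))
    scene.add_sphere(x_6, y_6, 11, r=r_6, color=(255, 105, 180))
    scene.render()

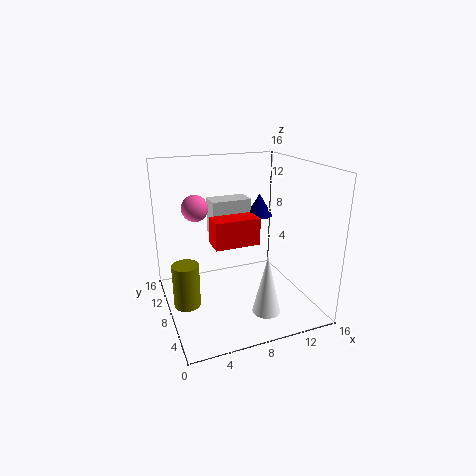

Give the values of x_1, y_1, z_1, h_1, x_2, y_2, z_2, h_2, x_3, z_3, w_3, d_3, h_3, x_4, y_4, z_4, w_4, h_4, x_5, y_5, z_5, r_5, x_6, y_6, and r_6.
x_1 = 11, y_1 = 9, z_1 = 10, h_1 = 2.5, x_2 = 2, y_2 = 8.5, z_2 = 0.5, h_2 = 5, x_3 = 5.5, z_3 = 8, w_3 = 4.5, d_3 = 2.5, h_3 = 4, x_4 = 5, y_4 = 6.5, z_4 = 7.5, w_4 = 5, h_4 = 3, x_5 = 9.5, y_5 = 3.5, z_5 = 1, r_5 = 1.5, x_6 = 4, y_6 = 11, r_6 = 1.5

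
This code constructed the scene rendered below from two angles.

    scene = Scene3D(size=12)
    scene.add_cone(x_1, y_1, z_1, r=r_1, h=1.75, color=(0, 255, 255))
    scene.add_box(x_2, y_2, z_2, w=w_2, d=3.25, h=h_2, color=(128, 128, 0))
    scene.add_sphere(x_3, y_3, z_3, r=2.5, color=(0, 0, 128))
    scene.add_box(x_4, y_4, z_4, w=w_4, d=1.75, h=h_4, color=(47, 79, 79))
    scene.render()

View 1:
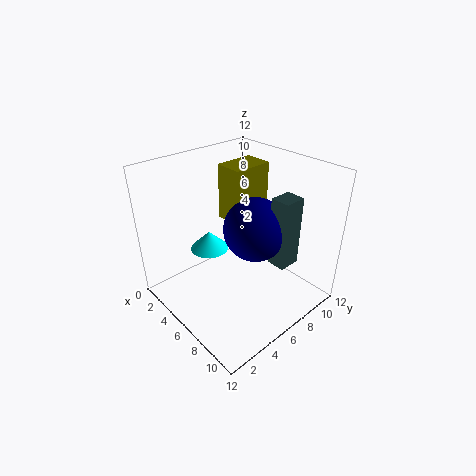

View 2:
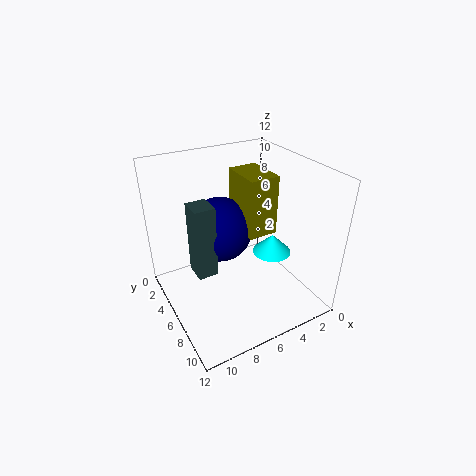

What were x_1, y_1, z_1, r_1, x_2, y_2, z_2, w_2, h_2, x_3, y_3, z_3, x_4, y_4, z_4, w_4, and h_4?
x_1 = 2.25; y_1 = 5.75; z_1 = 3.25; r_1 = 1.75; x_2 = 4.25; y_2 = 5.5; z_2 = 7.5; w_2 = 2.25; h_2 = 4.5; x_3 = 7.75; y_3 = 6.25; z_3 = 7.5; x_4 = 9; y_4 = 6.5; z_4 = 5; w_4 = 1.5; h_4 = 5.5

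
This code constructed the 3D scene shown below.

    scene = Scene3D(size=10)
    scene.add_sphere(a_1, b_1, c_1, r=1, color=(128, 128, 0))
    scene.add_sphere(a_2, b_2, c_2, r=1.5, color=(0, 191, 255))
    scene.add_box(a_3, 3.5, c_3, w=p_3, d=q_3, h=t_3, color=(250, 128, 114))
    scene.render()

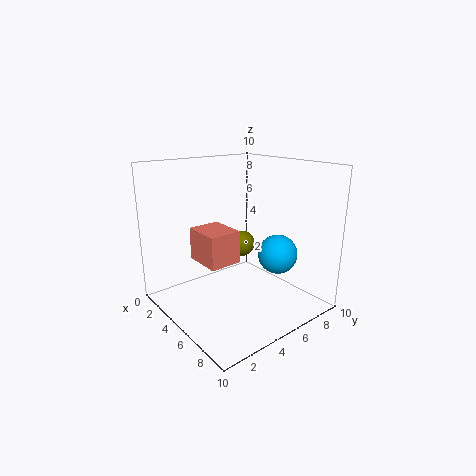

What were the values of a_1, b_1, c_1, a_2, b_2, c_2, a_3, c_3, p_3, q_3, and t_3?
a_1 = 3; b_1 = 7; c_1 = 3.5; a_2 = 5.5; b_2 = 8.5; c_2 = 3; a_3 = 1; c_3 = 2.5; p_3 = 3; q_3 = 2.5; t_3 = 2.5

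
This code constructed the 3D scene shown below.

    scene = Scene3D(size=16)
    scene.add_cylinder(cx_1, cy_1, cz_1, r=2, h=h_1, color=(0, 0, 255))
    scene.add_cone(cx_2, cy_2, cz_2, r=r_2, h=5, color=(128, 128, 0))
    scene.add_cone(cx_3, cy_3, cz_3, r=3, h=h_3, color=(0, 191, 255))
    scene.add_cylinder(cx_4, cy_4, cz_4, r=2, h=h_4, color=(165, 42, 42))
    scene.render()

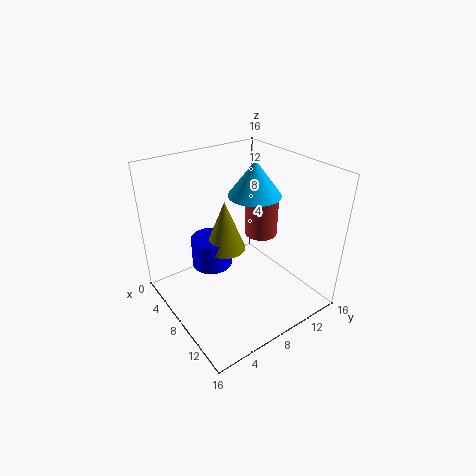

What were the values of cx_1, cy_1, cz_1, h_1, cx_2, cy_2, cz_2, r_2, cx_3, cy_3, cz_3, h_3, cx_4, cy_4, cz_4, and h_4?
cx_1 = 9, cy_1 = 4, cz_1 = 7, h_1 = 3, cx_2 = 10, cy_2 = 5, cz_2 = 9, r_2 = 2, cx_3 = 7, cy_3 = 11, cz_3 = 12, h_3 = 4, cx_4 = 6, cy_4 = 13, cz_4 = 6, h_4 = 5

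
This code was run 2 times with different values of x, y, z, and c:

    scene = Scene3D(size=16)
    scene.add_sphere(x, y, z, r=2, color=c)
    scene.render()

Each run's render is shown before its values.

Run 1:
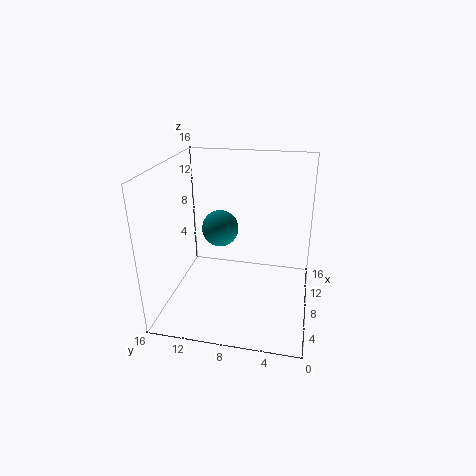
x = 8, y = 10, z = 9, c = 'teal'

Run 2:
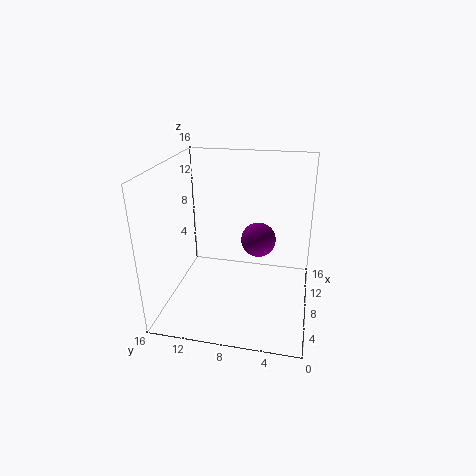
x = 10, y = 6, z = 7, c = 'purple'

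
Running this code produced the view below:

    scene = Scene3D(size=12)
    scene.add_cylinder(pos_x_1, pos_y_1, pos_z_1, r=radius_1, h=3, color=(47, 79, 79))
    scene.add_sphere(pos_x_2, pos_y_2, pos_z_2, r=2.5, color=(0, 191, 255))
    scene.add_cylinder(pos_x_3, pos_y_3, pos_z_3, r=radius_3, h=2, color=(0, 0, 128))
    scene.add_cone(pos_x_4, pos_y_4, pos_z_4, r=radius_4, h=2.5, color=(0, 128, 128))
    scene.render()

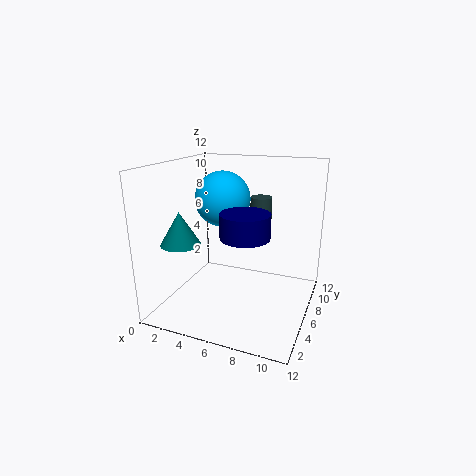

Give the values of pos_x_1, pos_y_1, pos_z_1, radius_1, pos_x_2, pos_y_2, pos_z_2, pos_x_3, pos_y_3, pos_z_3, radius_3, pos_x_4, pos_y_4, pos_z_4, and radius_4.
pos_x_1 = 6.5
pos_y_1 = 10.5
pos_z_1 = 5.5
radius_1 = 1
pos_x_2 = 3.5
pos_y_2 = 8.5
pos_z_2 = 8.5
pos_x_3 = 7
pos_y_3 = 5
pos_z_3 = 6.5
radius_3 = 2
pos_x_4 = 3
pos_y_4 = 2
pos_z_4 = 6.5
radius_4 = 1.5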